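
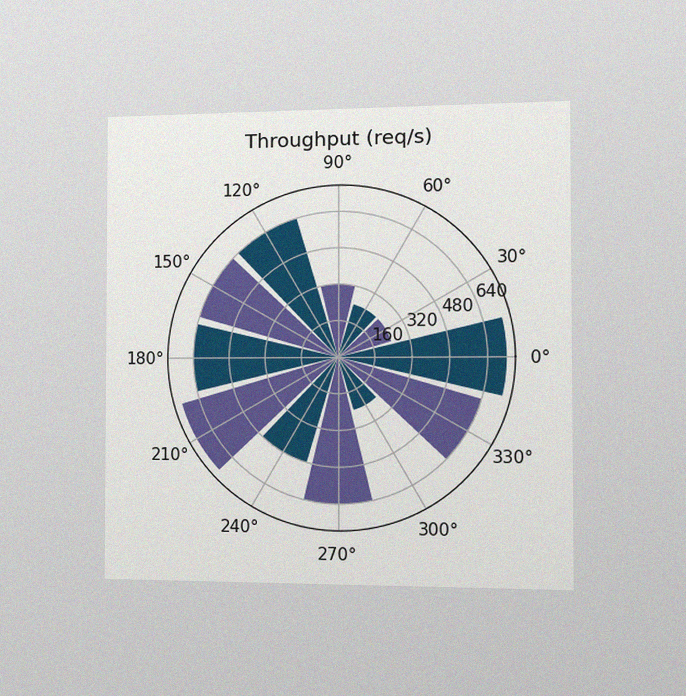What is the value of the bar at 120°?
640req/s

The chart is viewed slightly from the right, with some photo noise. The bar at 120° reaches 640req/s on the radial axis.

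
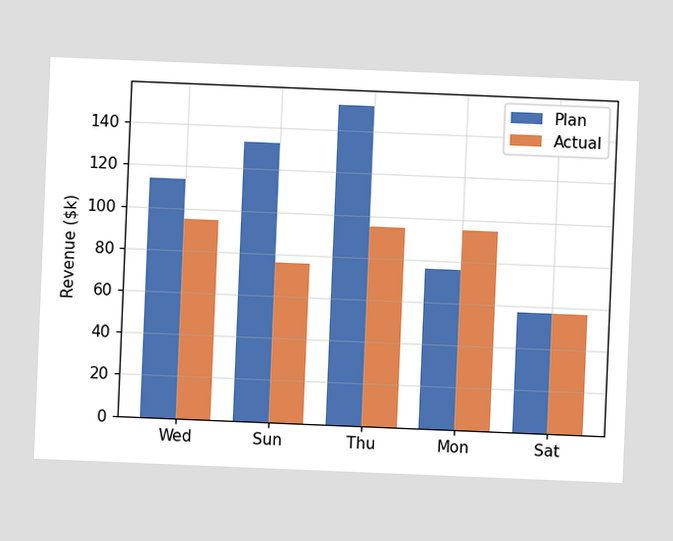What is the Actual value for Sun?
$76k

The chart is tilted about 2° clockwise. The Actual bar at Sun reaches $76k on the y-axis.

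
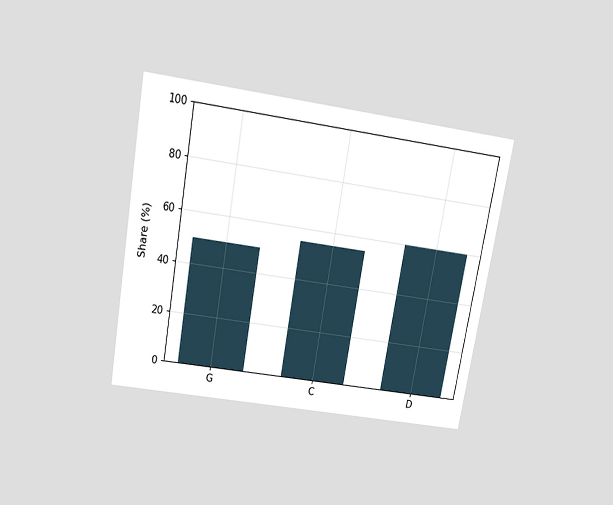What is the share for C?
55%

The chart is tilted about 10° clockwise and viewed slightly from above. Reading along the chart's y-axis, the C bar reaches 55%.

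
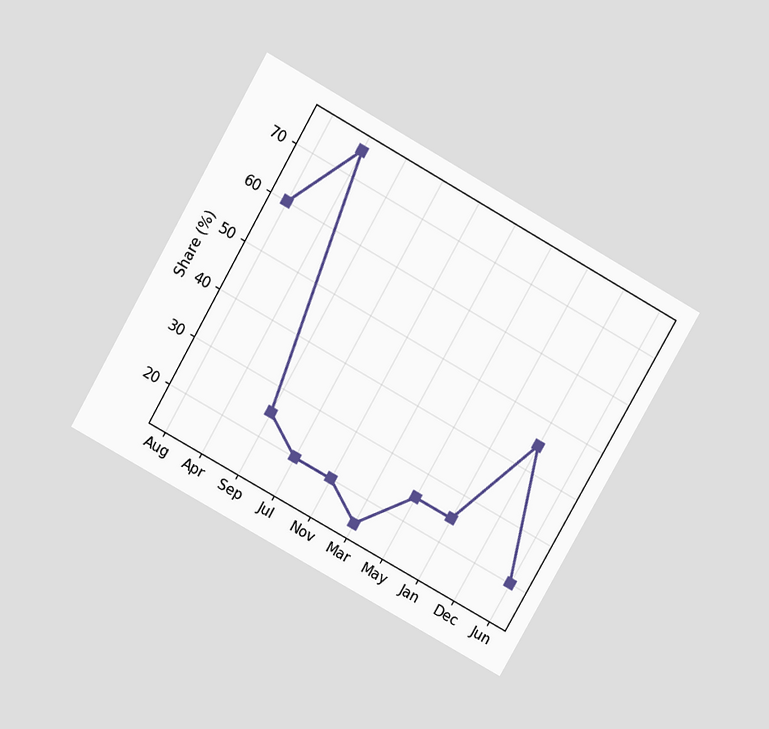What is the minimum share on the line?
15%

The chart is tilted about 29° clockwise and viewed slightly from above. The lowest point is at Mar, and reading across to the y-axis gives 15%.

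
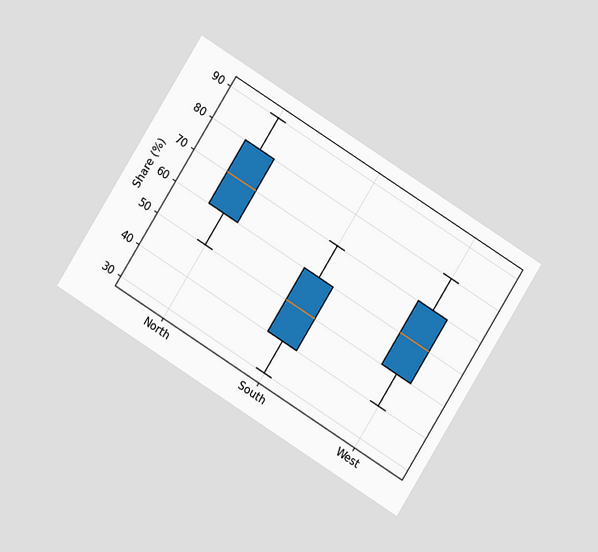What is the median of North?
The chart is tilted about 32° clockwise and viewed at a slight angle. The median line in the North box sits at 70%.

70%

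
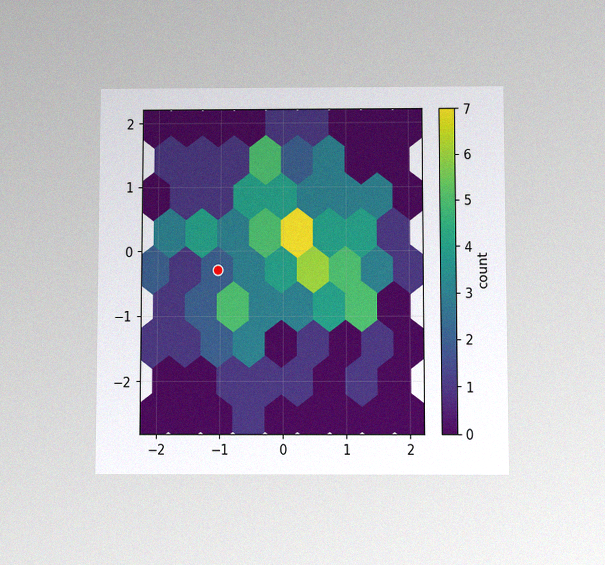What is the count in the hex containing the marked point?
The chart is viewed slightly from below, with some photo noise. The marked hex reads 2 on the colorbar.

2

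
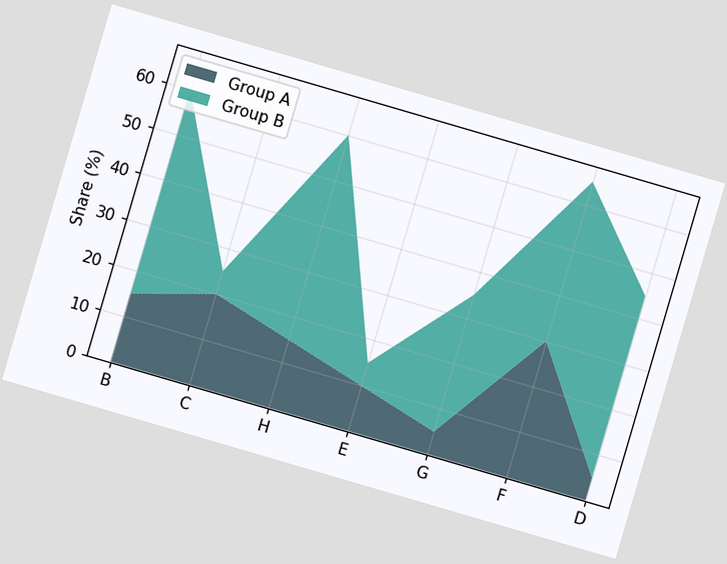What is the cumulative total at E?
15%

The chart is tilted about 16° clockwise. The stacked total at E reaches 15%.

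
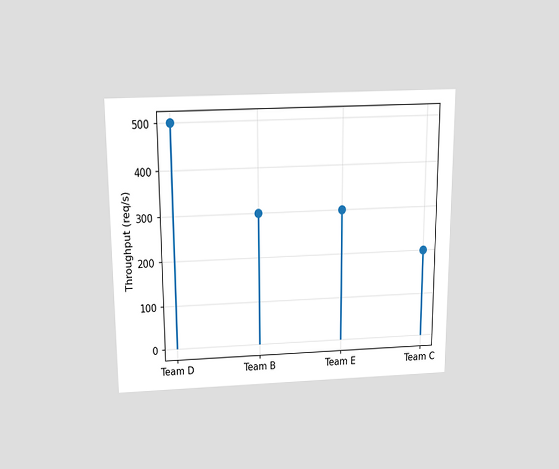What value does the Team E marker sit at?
300req/s

The chart is viewed slightly from above. The Team E marker sits at 300req/s.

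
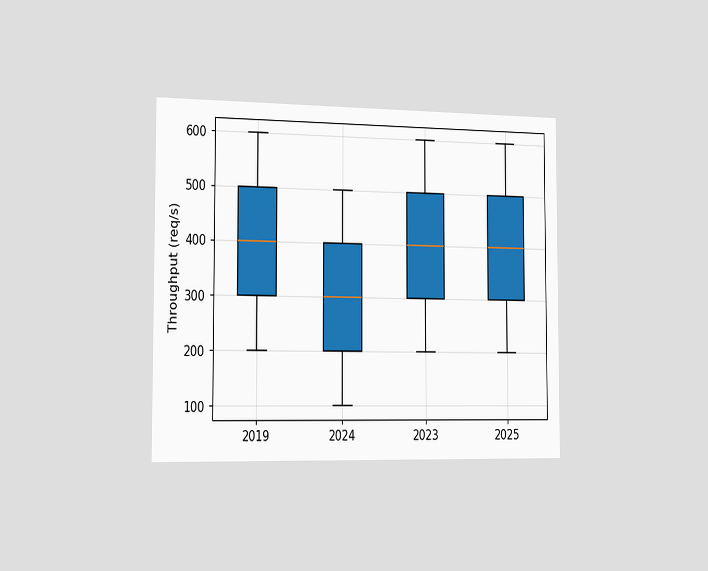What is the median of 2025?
400req/s

The chart is viewed slightly from the left. The median line in the 2025 box sits at 400req/s.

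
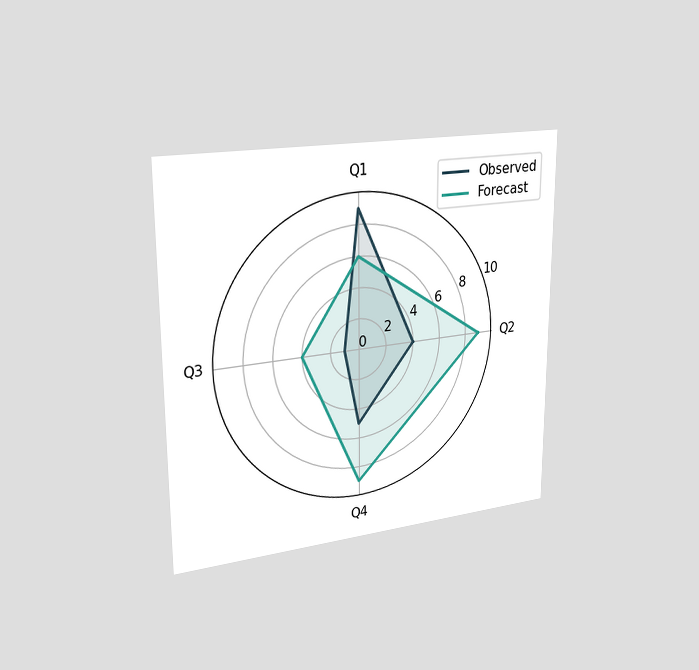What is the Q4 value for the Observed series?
The chart is viewed slightly from the left. On the Q4 axis, Observed reaches 5.

5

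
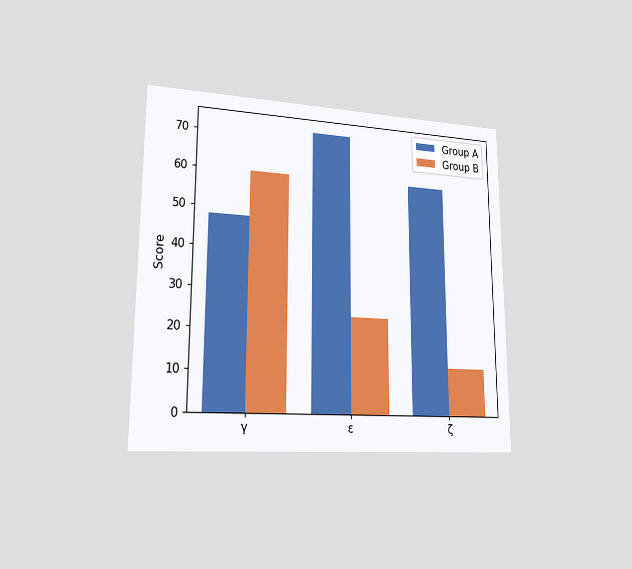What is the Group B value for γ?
The chart is viewed slightly from the left. The Group B bar at γ reaches 60 on the y-axis.

60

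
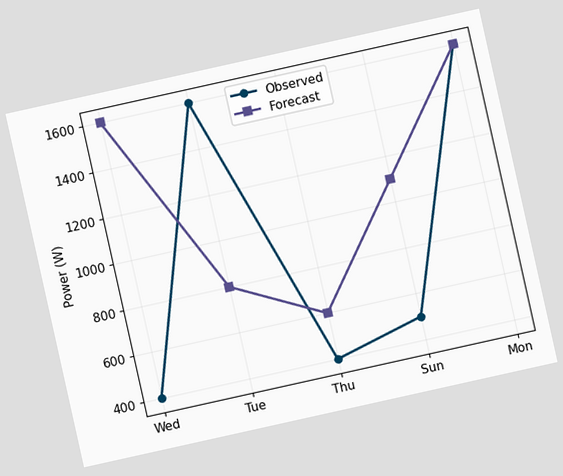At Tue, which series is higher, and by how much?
The chart is tilted about 13° counter-clockwise. At Tue, Observed sits above the other line by 800W.

Observed, by 800W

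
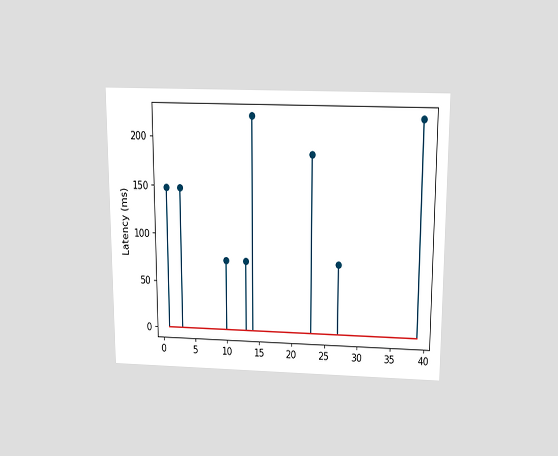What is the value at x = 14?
222ms

The chart is viewed slightly from above. The stem at x=14 reaches 222ms.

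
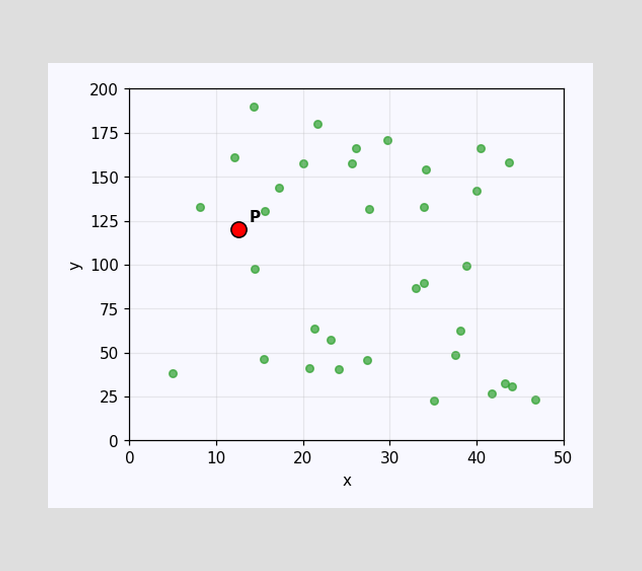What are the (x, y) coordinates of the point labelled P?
Following the gridlines from P to each axis, P sits at (12.5, 120).

(12.5, 120)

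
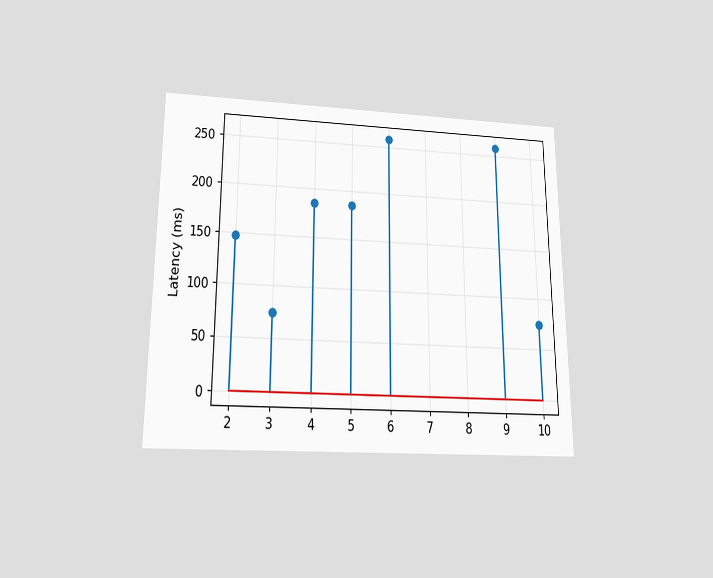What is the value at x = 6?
The chart is viewed slightly from below. The stem at x=6 reaches 259ms.

259ms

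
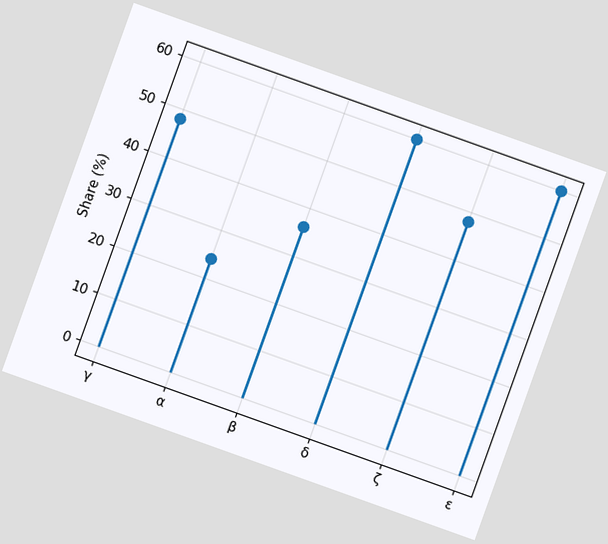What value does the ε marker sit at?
The chart is tilted about 20° clockwise. The ε marker sits at 60%.

60%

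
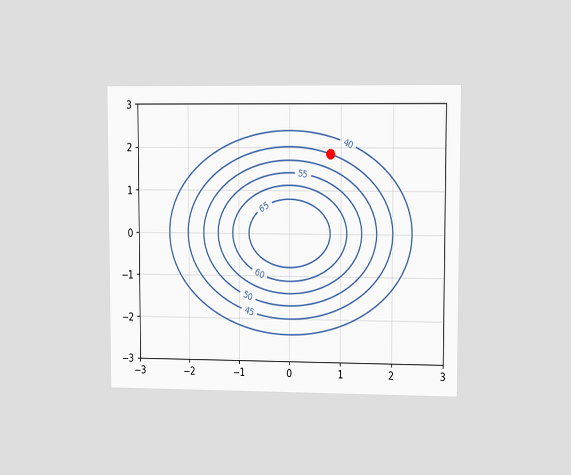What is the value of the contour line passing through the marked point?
45

The chart is viewed at a slight angle. The marked point sits on the contour labelled 45.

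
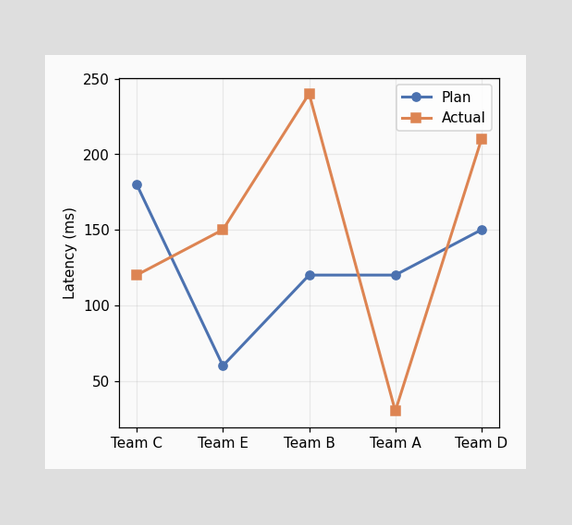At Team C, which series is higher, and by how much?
At Team C, Plan sits above the other line by 60ms.

Plan, by 60ms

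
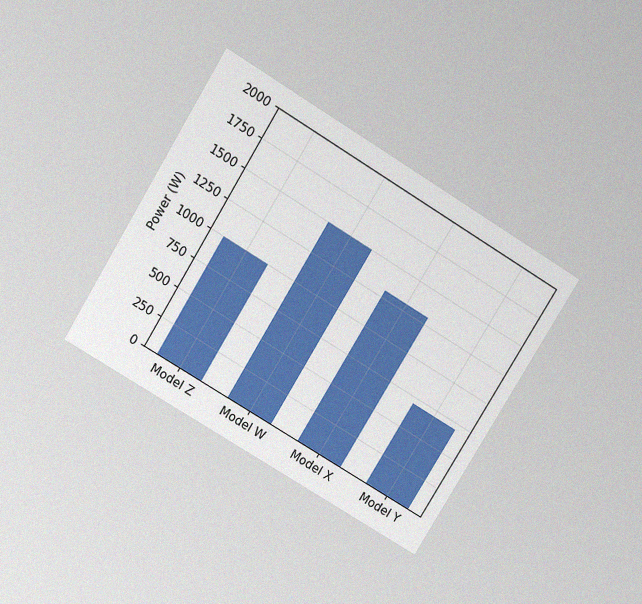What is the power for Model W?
1500W

The chart is tilted about 31° clockwise and viewed slightly from above, with some photo noise. Reading along the chart's y-axis, the Model W bar reaches 1500W.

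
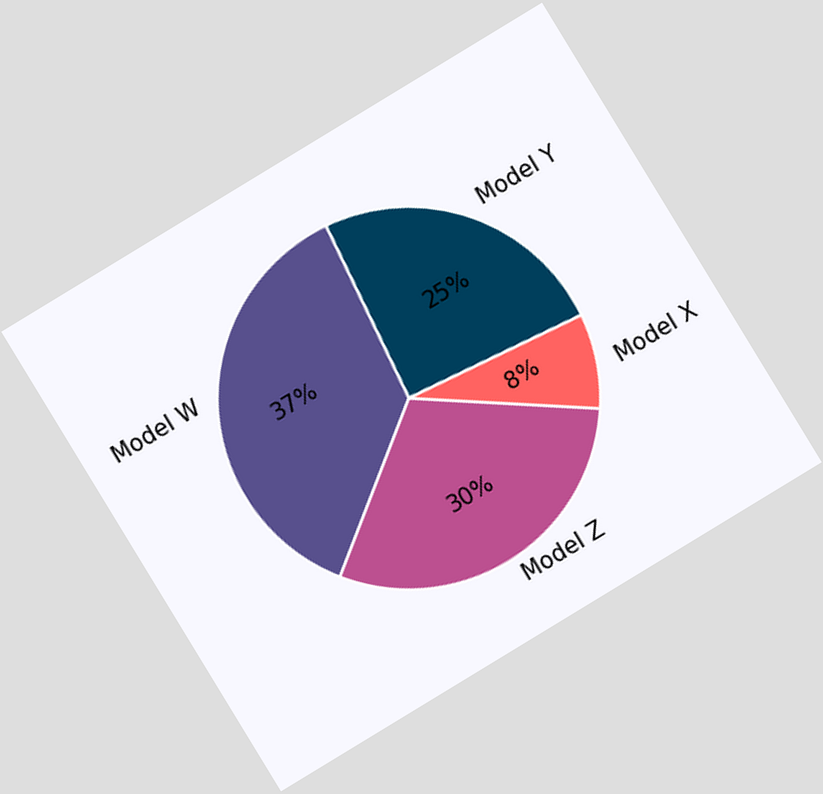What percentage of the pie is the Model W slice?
The chart is tilted about 31° counter-clockwise. The Model W slice takes up 37% of the pie.

37%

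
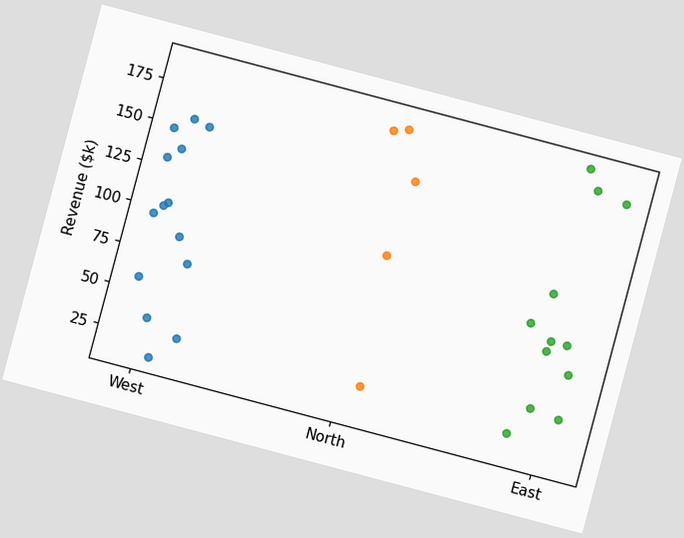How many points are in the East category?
12

The chart is tilted about 15° clockwise. Counting the markers in the East column gives 12.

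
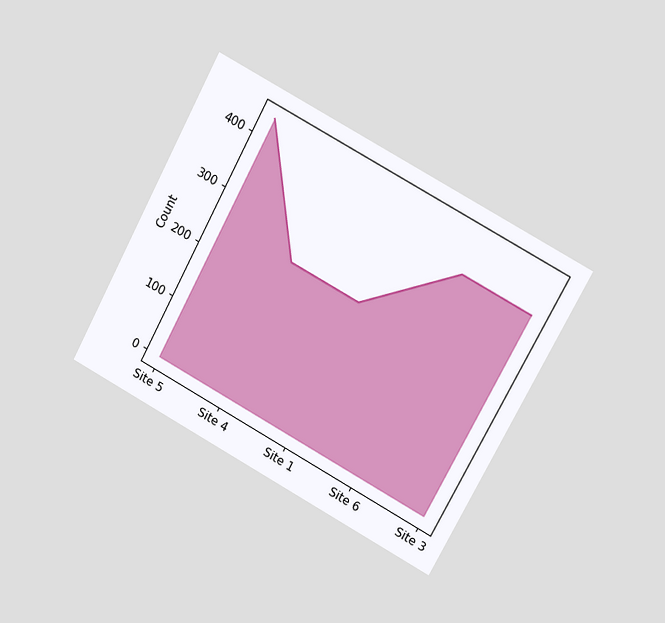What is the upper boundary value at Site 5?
The chart is tilted about 28° clockwise and viewed at a slight angle. At Site 5 the upper boundary is at 434.

434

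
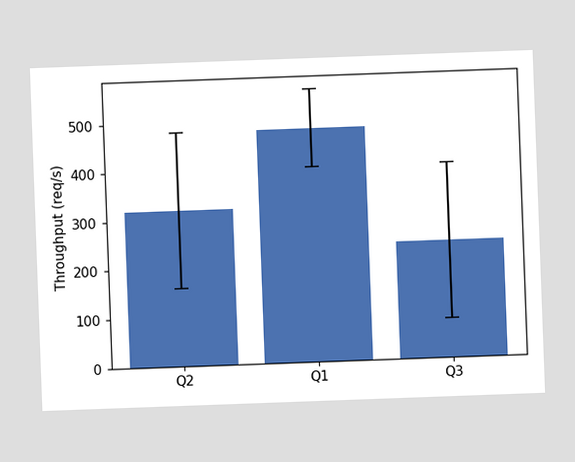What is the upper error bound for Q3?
The chart is tilted about 2° counter-clockwise. The Q3 bar's upper whisker reaches 400req/s.

400req/s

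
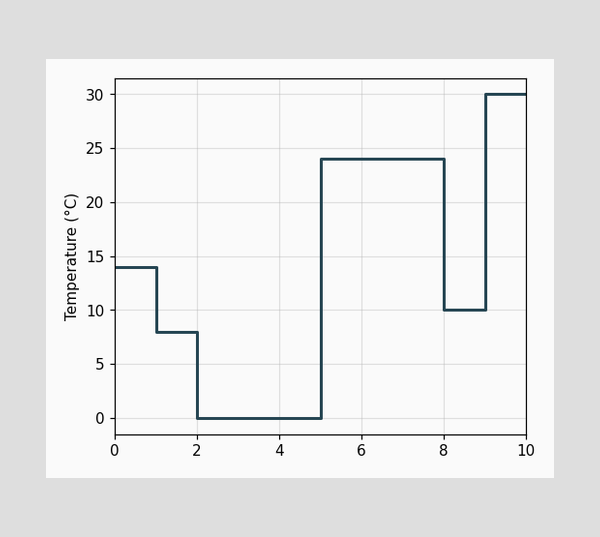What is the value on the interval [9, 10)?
On [9, 10) the step sits at 30°C.

30°C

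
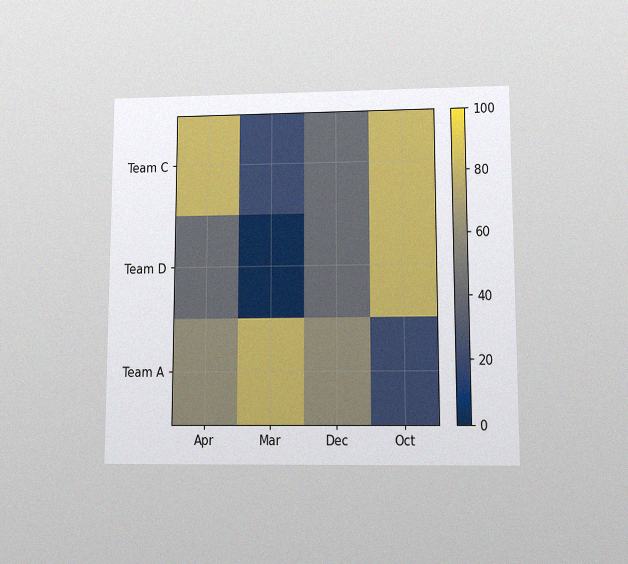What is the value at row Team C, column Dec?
The chart is viewed at a slight angle, with some photo noise. Matching cell (Team C, Dec) against the colorbar gives 40.

40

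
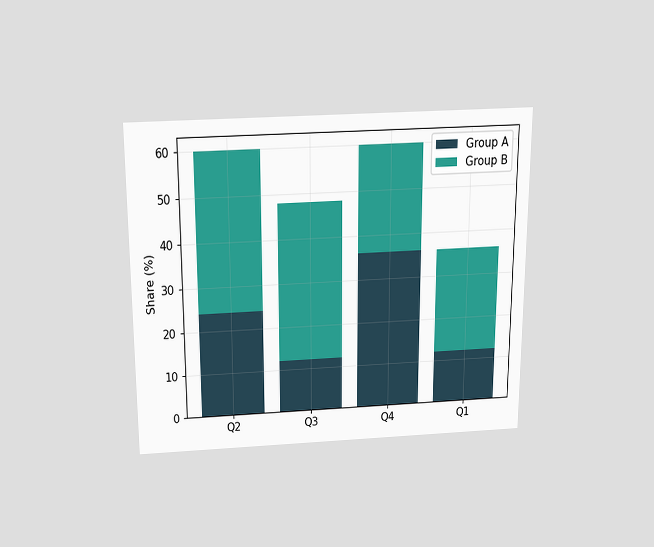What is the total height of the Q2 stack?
60%

The chart is viewed slightly from above. The Q2 stack's top reaches 60% on the y-axis.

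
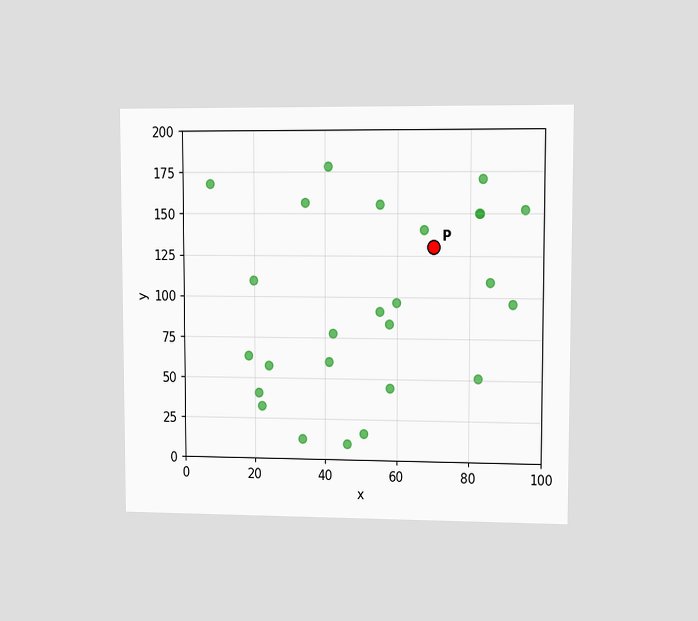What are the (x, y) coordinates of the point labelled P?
The chart is viewed at a slight angle. Following the gridlines from P to each axis, P sits at (70, 130).

(70, 130)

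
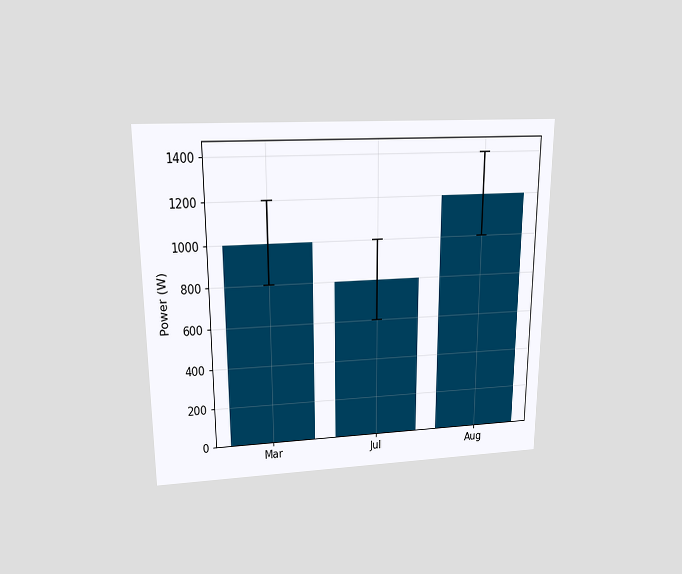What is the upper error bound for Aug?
1400W

The chart is viewed slightly from above. The Aug bar's upper whisker reaches 1400W.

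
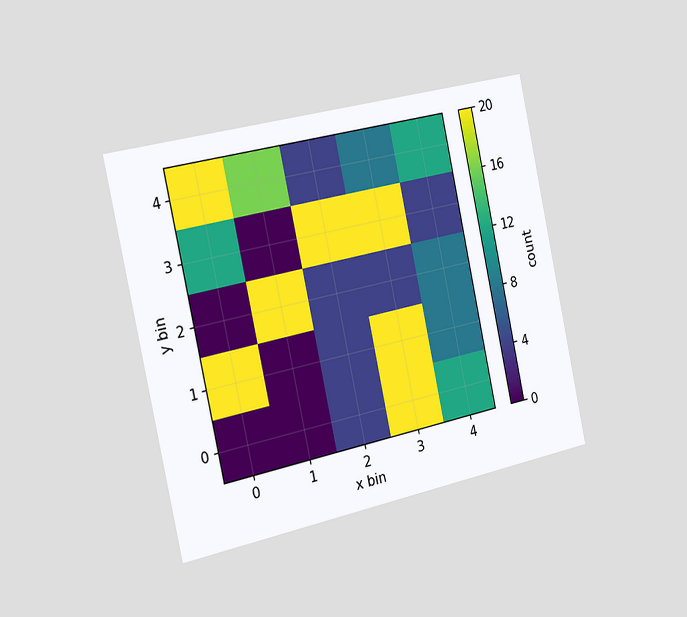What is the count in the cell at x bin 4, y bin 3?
4

The chart is tilted about 12° counter-clockwise and viewed slightly from the left. Matching the cell (4, 3) against the colorbar gives 4.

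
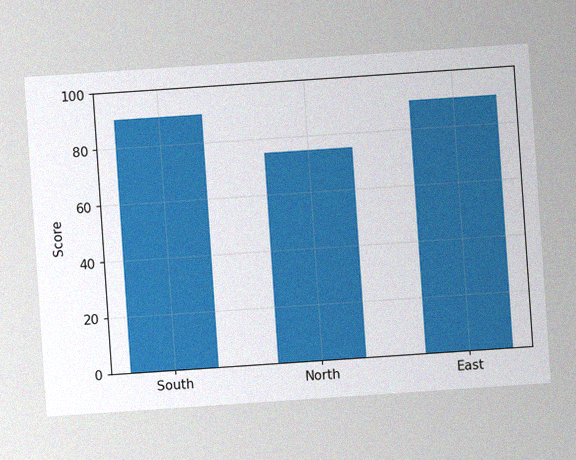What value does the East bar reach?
The chart is tilted about 4° counter-clockwise, with some photo noise. Reading along the chart's y-axis, the East bar reaches 90.

90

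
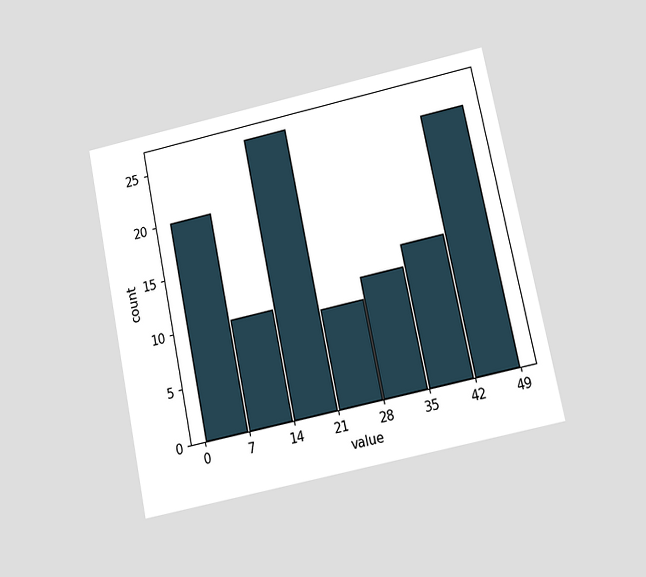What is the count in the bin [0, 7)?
The chart is tilted about 12° counter-clockwise and viewed at a slight angle. The [0, 7) bin has height 20.

20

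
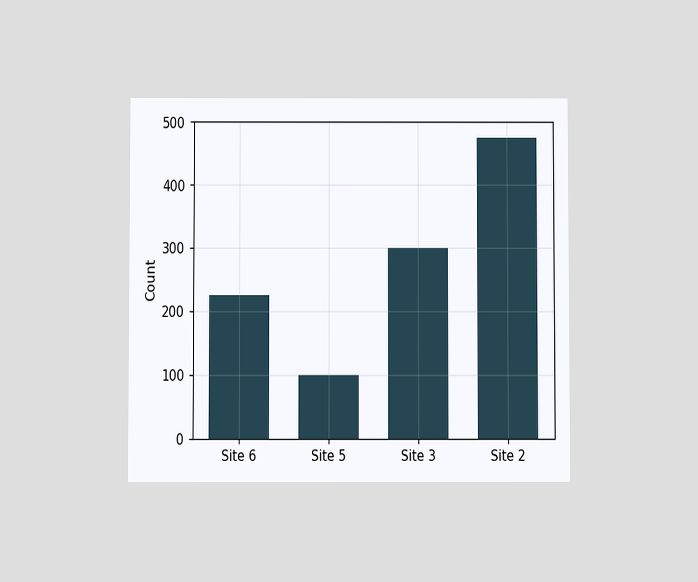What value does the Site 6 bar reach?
225

The chart is viewed at a slight angle. Reading along the chart's y-axis, the Site 6 bar reaches 225.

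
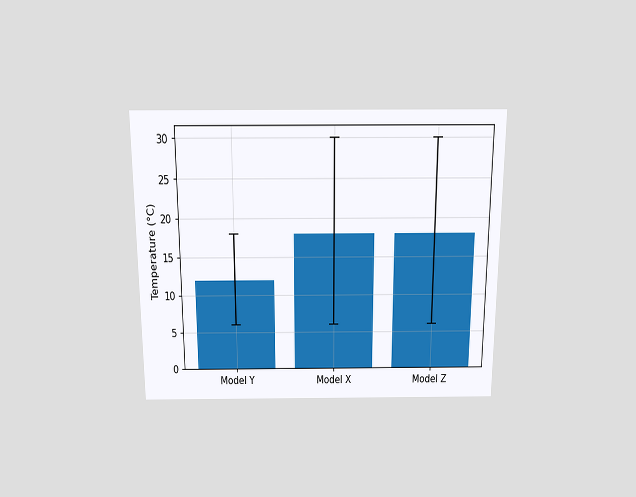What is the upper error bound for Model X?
30°C

The chart is viewed slightly from above. The Model X bar's upper whisker reaches 30°C.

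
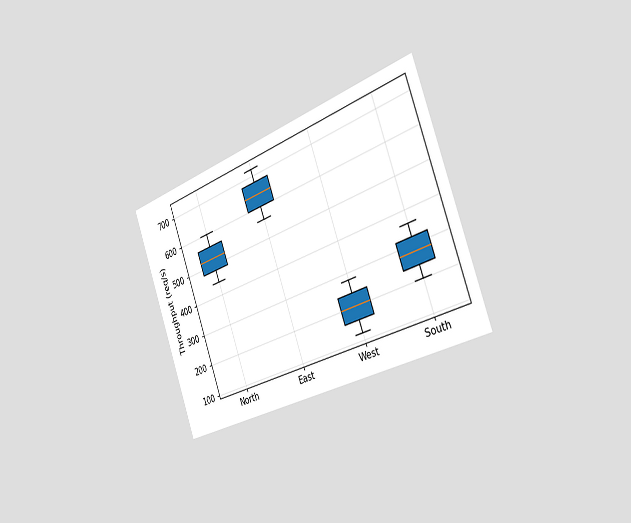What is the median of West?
200req/s

The chart is tilted about 20° counter-clockwise and viewed slightly from the right. The median line in the West box sits at 200req/s.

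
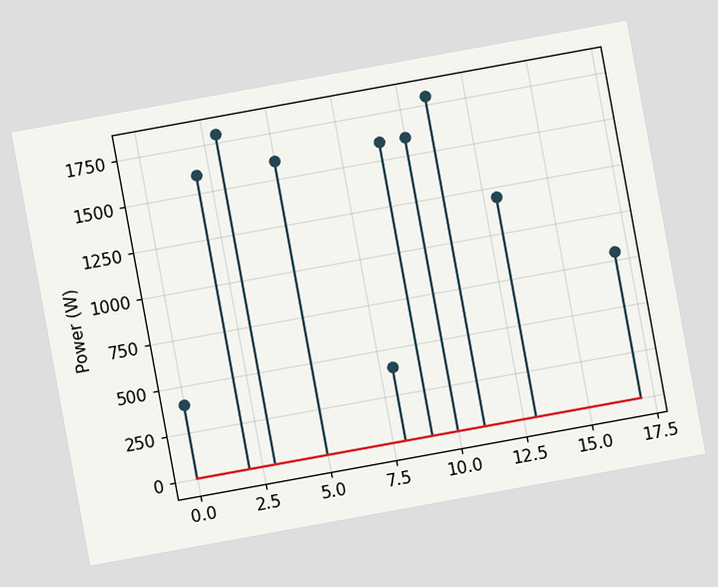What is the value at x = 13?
1200W

The chart is tilted about 10° counter-clockwise. The stem at x=13 reaches 1200W.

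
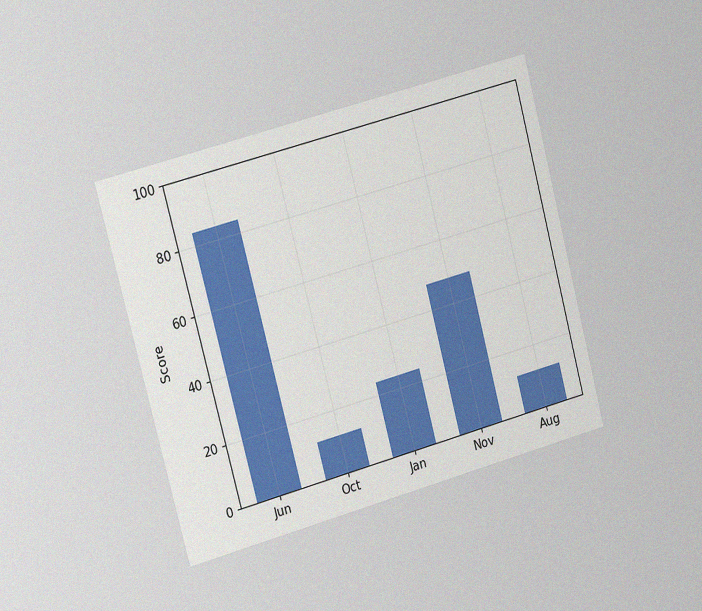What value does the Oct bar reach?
12

The chart is tilted about 15° counter-clockwise and viewed slightly from the left, with some photo noise. Reading along the chart's y-axis, the Oct bar reaches 12.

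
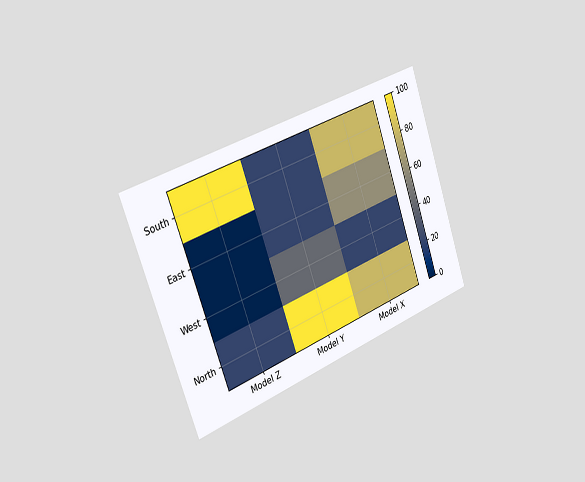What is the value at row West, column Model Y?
40

The chart is tilted about 20° counter-clockwise and viewed slightly from the left. Matching cell (West, Model Y) against the colorbar gives 40.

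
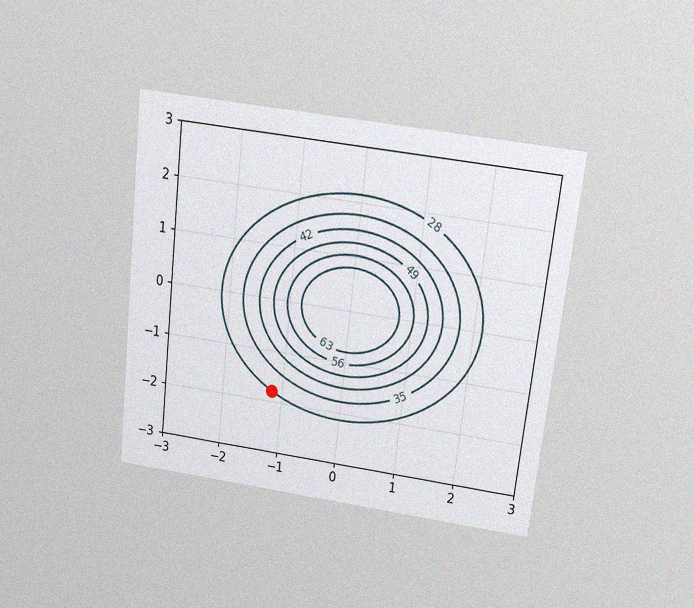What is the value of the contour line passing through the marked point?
The chart is tilted about 7° clockwise and viewed slightly from above, with some photo noise. The marked point sits on the contour labelled 28.

28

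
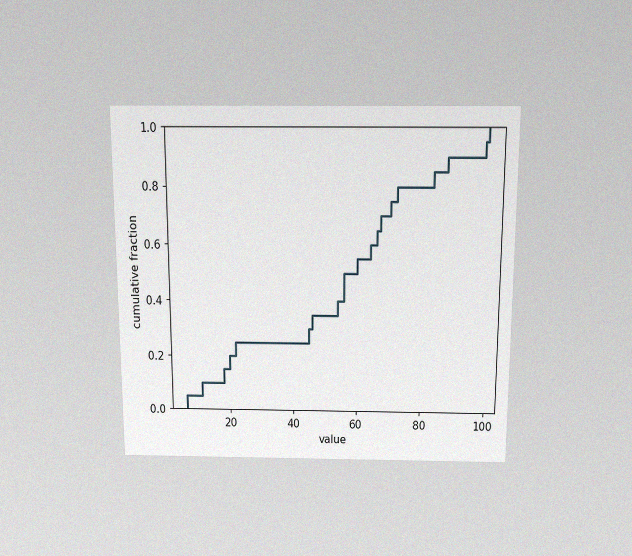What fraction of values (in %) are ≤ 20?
The chart is viewed slightly from above, with some photo noise. At x=20 the ECDF step is at 20%.

20%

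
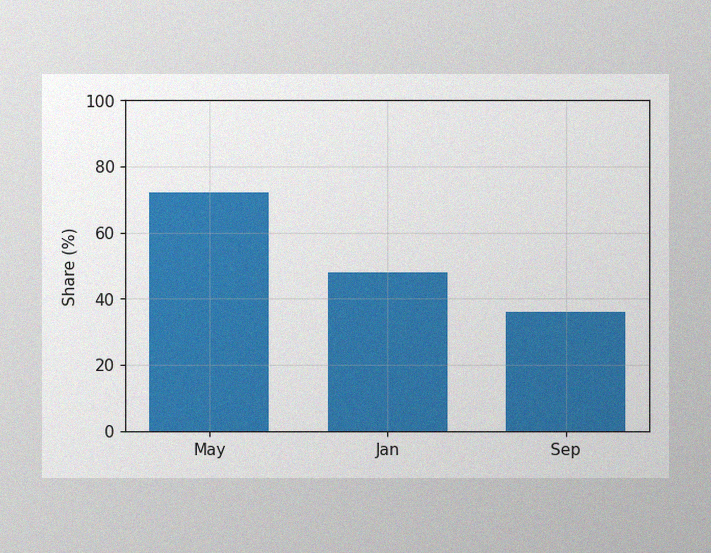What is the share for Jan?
The image has some photo noise and uneven lighting. Reading along the chart's y-axis, the Jan bar reaches 48%.

48%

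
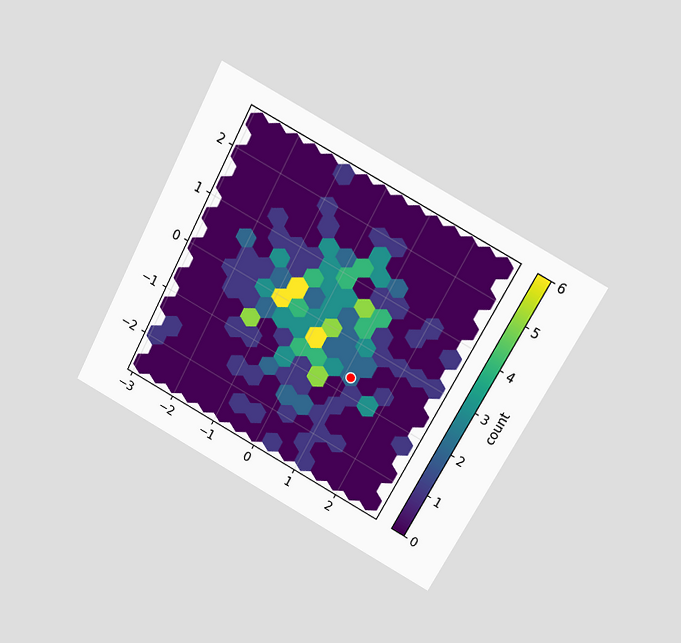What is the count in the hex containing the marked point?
The chart is tilted about 29° clockwise and viewed at a slight angle. The marked hex reads 2 on the colorbar.

2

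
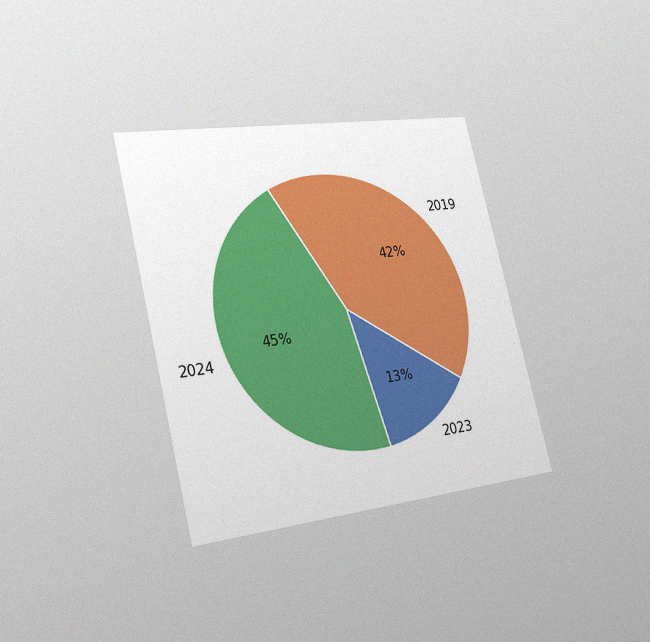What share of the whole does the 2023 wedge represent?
13%

The chart is tilted about 14° counter-clockwise and viewed slightly from the left, with some photo noise. The 2023 slice takes up 13% of the pie.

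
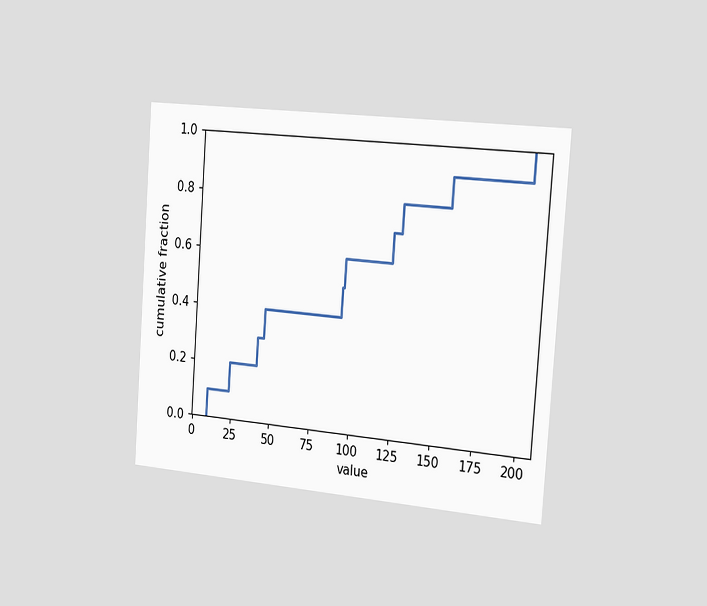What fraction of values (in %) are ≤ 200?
100%

The chart is tilted about 4° clockwise and viewed slightly from the right. At x=200 the ECDF step is at 100%.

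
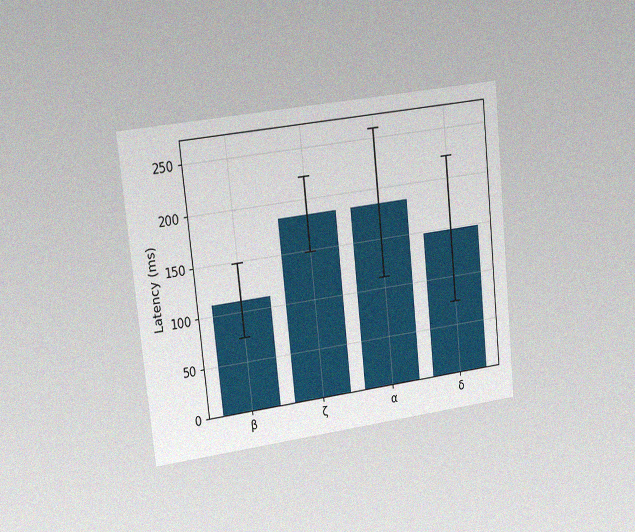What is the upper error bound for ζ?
The chart is tilted about 6° counter-clockwise and viewed slightly from the left, with some photo noise. The ζ bar's upper whisker reaches 222ms.

222ms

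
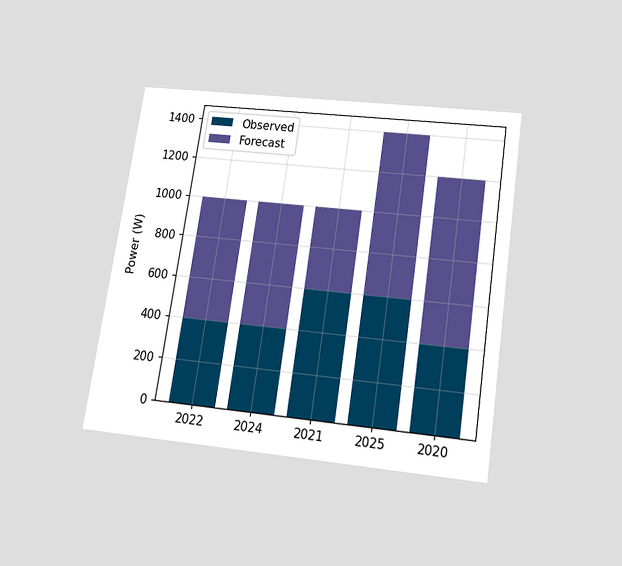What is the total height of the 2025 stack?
The chart is tilted about 9° clockwise and viewed slightly from below. The 2025 stack's top reaches 1400W on the y-axis.

1400W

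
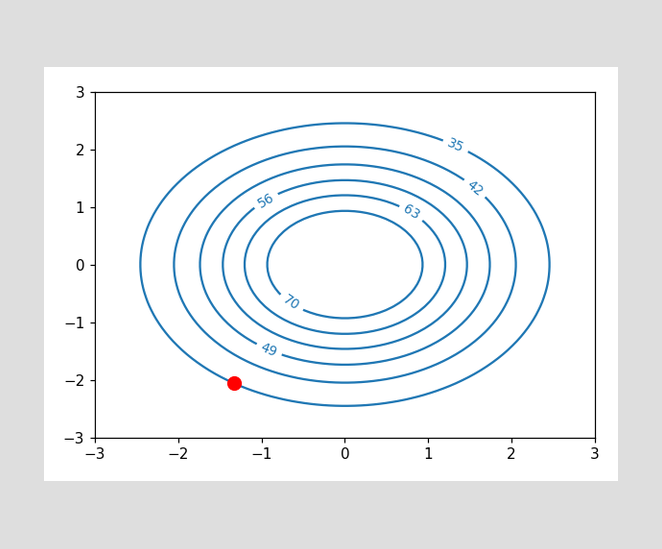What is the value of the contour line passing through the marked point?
35

The marked point sits on the contour labelled 35.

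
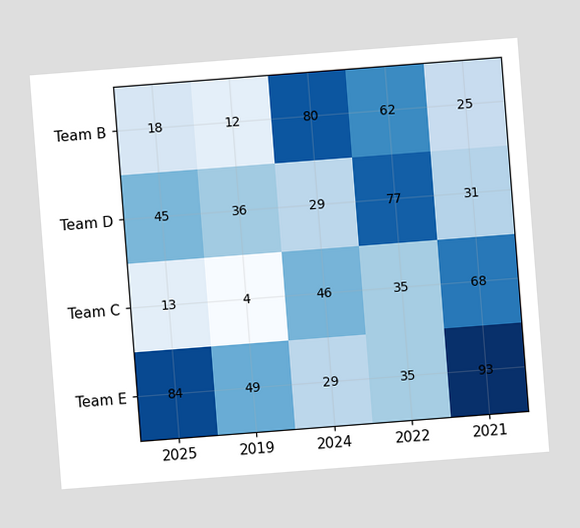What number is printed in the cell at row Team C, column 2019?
The chart is tilted about 4° counter-clockwise. The (Team C, 2019) cell reads 4.

4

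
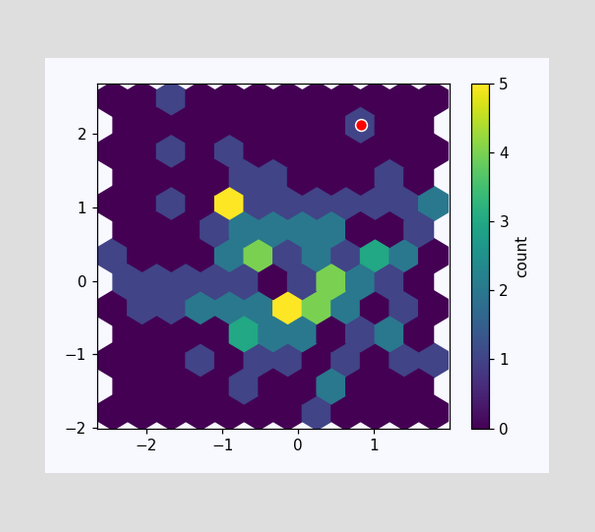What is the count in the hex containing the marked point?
The marked hex reads 1 on the colorbar.

1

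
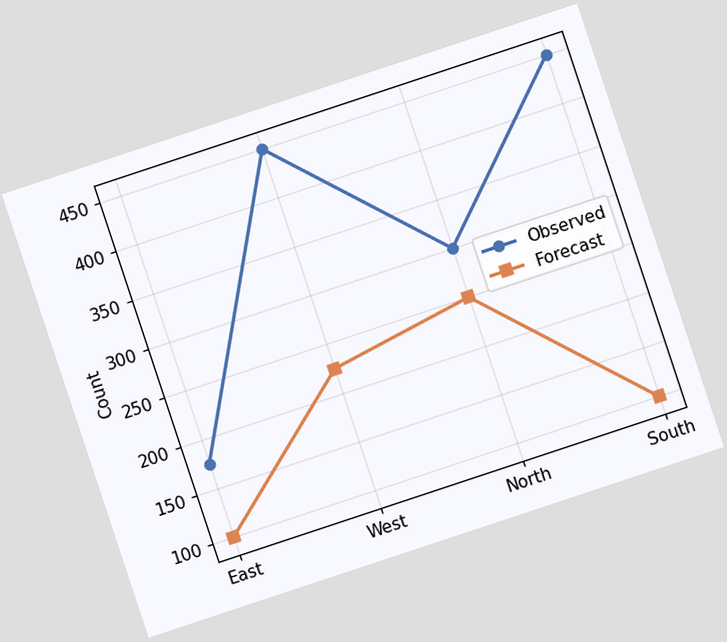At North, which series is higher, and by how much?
Observed, by 50

The chart is tilted about 18° counter-clockwise. At North, Observed sits above the other line by 50.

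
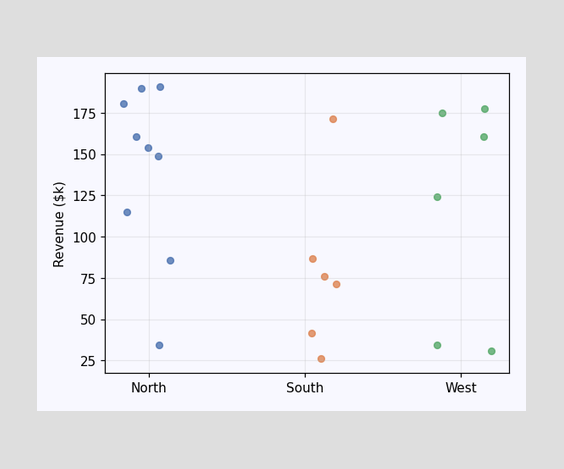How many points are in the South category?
6

Counting the markers in the South column gives 6.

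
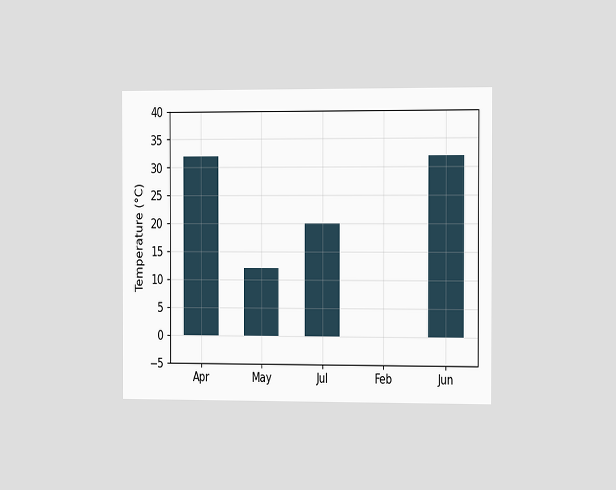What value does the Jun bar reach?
The chart is viewed slightly from the right. Reading along the chart's y-axis, the Jun bar reaches 32°C.

32°C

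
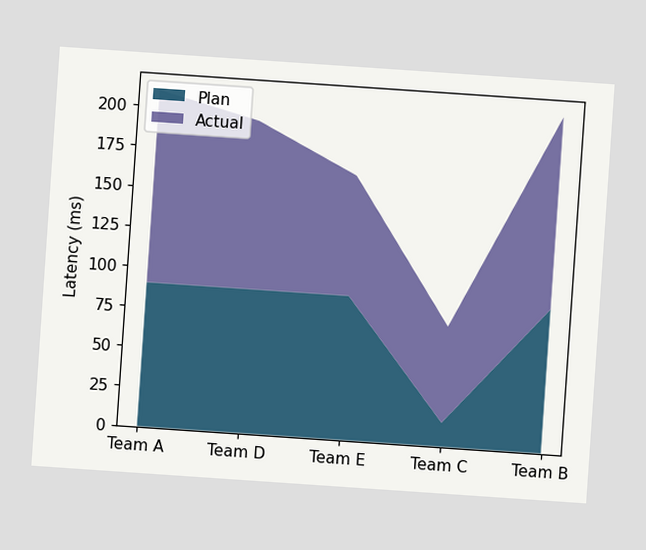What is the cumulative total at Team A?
210ms

The chart is tilted about 4° clockwise. The stacked total at Team A reaches 210ms.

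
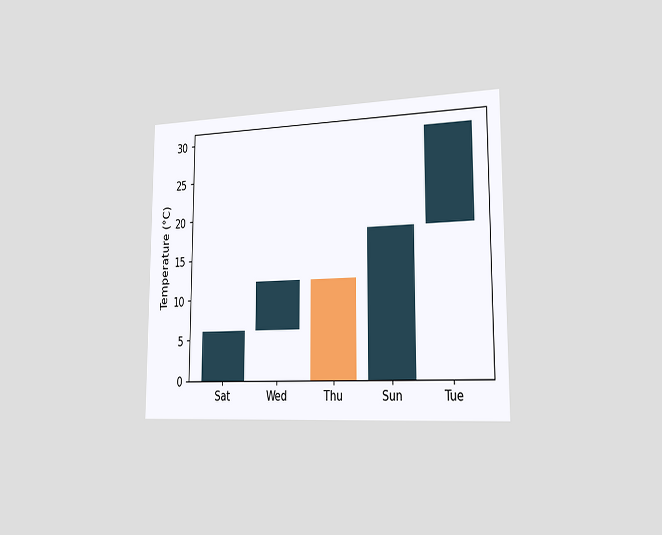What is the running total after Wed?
The chart is viewed slightly from the right. After Wed the running total reaches 12°C.

12°C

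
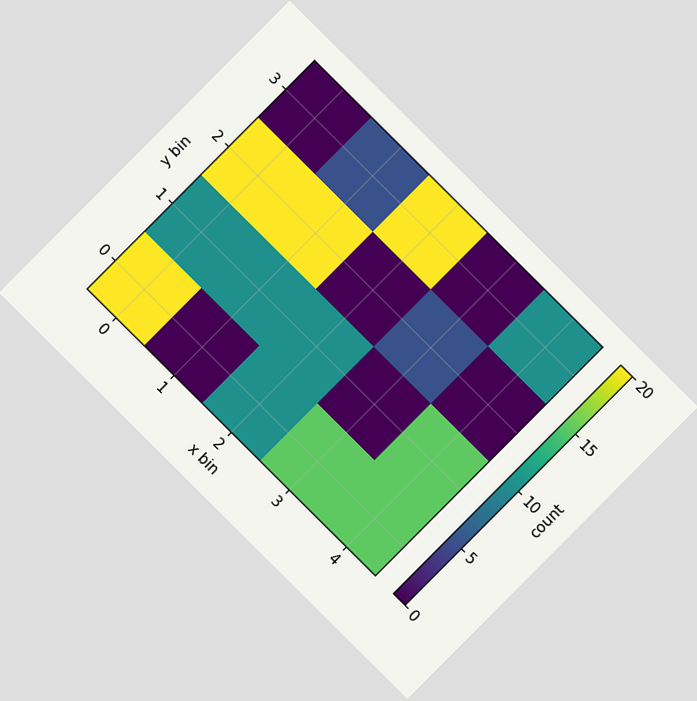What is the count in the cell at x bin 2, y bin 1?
The chart is tilted about 45° clockwise. Matching the cell (2, 1) against the colorbar gives 10.

10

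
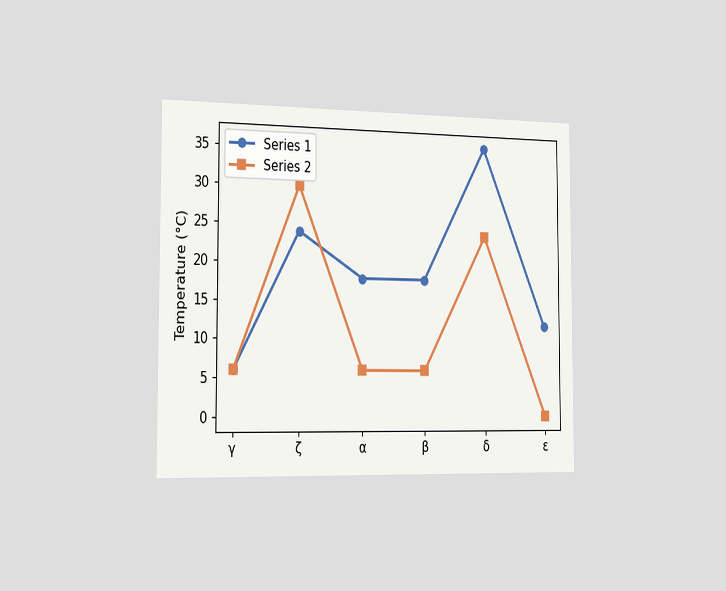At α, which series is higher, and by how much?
Series 1, by 12°C

The chart is viewed slightly from the left. At α, Series 1 sits above the other line by 12°C.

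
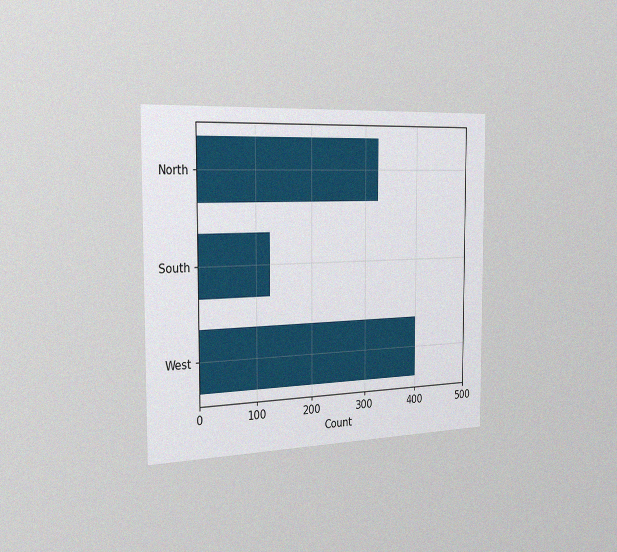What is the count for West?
The chart is viewed slightly from the left, with some photo noise. Reading along the chart's x-axis, the West bar reaches 400.

400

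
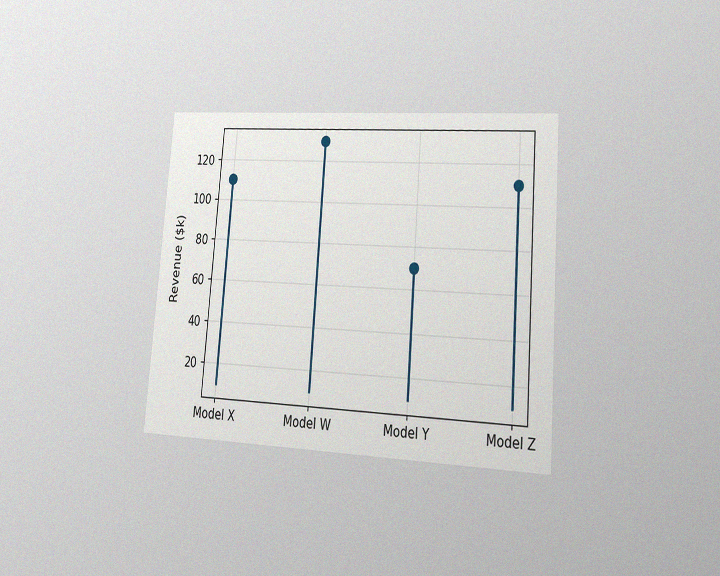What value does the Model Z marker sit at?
$110k

The chart is tilted about 4° clockwise and viewed slightly from the right, with some photo noise. The Model Z marker sits at $110k.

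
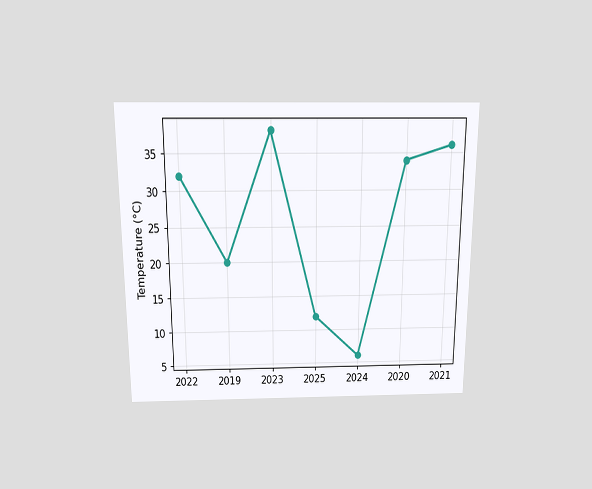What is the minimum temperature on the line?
The chart is viewed slightly from above. The lowest point is at 2024, and reading across to the y-axis gives 6°C.

6°C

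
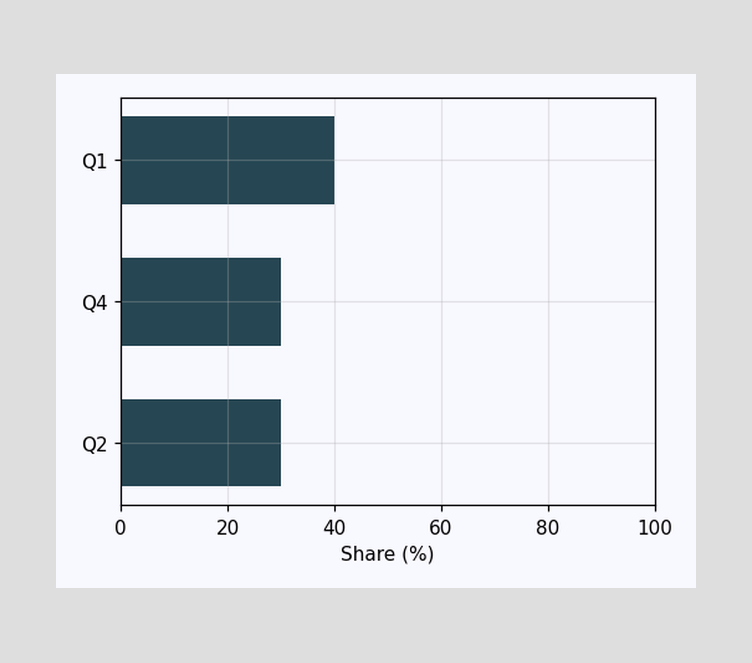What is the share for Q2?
Reading along the chart's x-axis, the Q2 bar reaches 30%.

30%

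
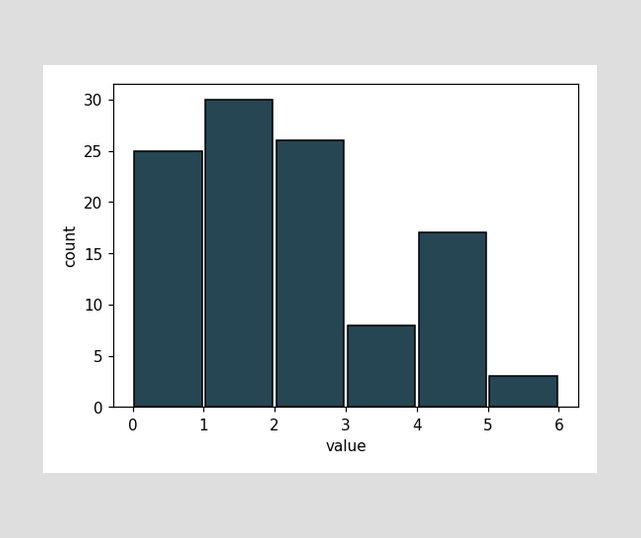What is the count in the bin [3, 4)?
8

The [3, 4) bin has height 8.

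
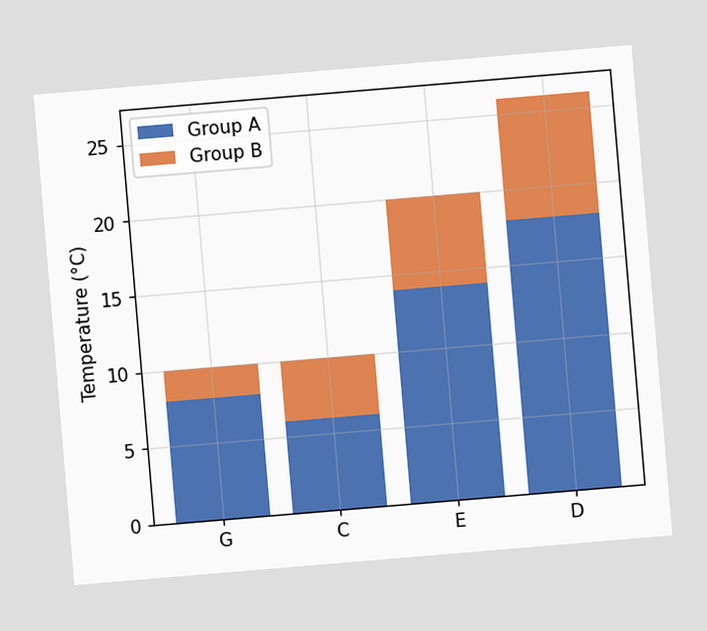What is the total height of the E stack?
20°C

The chart is tilted about 5° counter-clockwise. The E stack's top reaches 20°C on the y-axis.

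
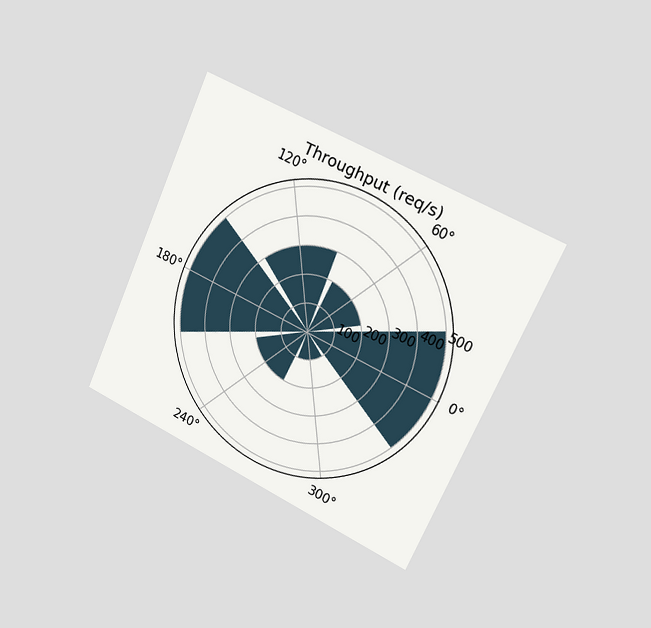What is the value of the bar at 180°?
The chart is tilted about 24° clockwise and viewed slightly from the right. The bar at 180° reaches 500req/s on the radial axis.

500req/s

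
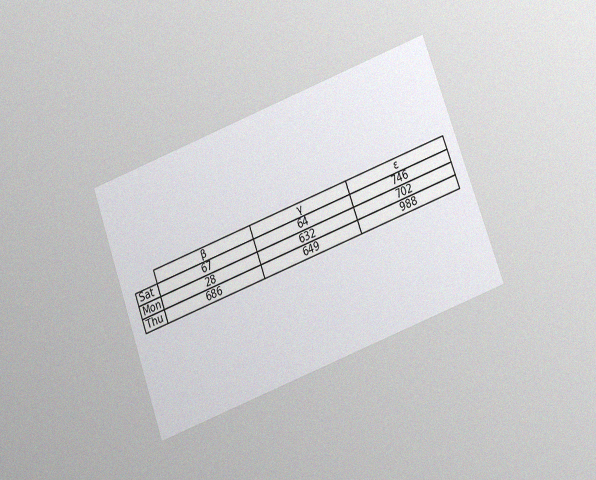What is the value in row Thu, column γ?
The chart is tilted about 20° counter-clockwise and viewed at a slight angle, with some photo noise. The (Thu, γ) cell reads 649.

649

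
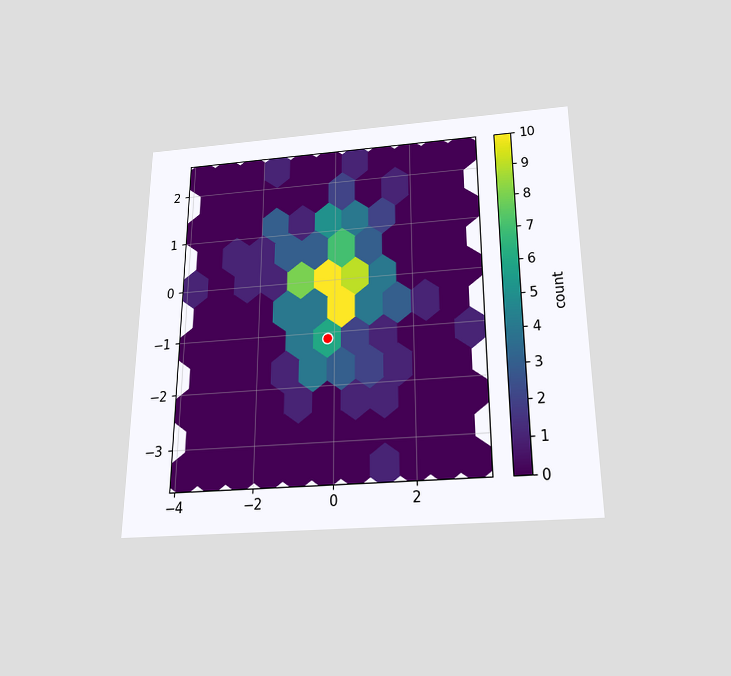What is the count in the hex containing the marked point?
The chart is viewed slightly from below. The marked hex reads 6 on the colorbar.

6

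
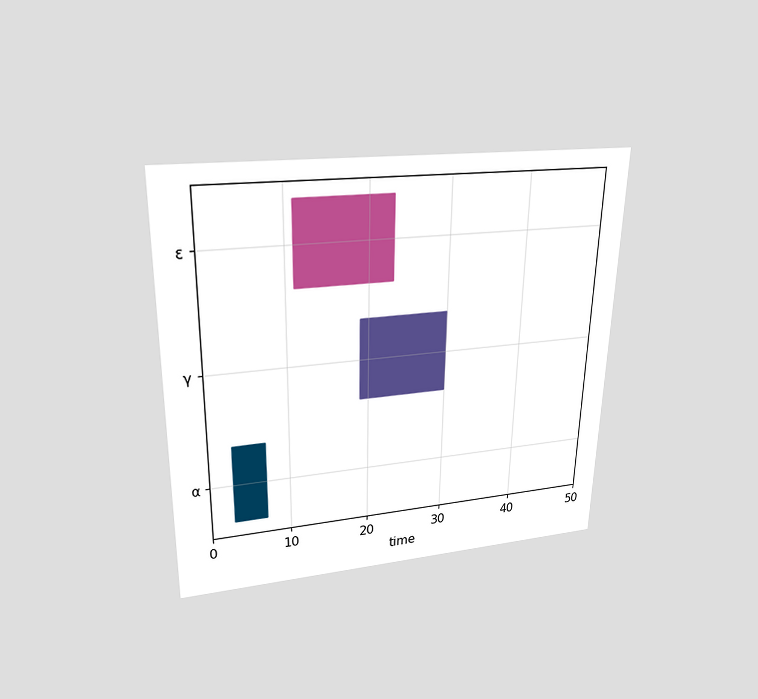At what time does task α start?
3

The chart is viewed slightly from above. The α bar begins at t=3.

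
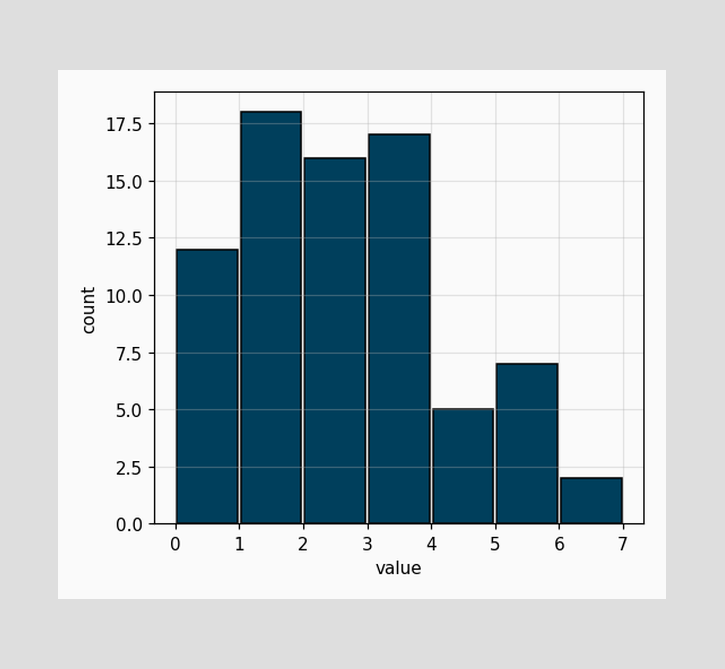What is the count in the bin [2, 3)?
The [2, 3) bin has height 16.

16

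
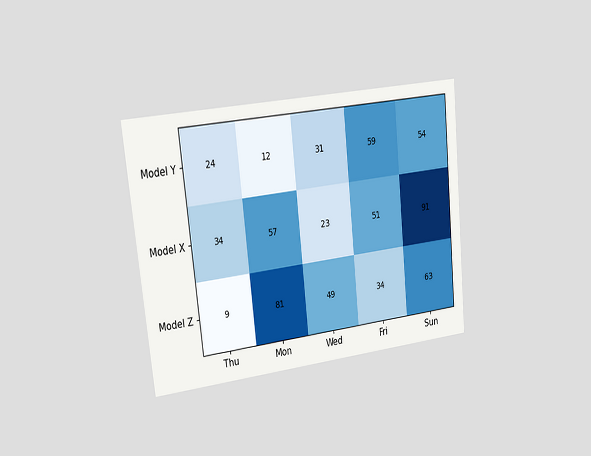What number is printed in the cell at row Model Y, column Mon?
The chart is tilted about 6° counter-clockwise and viewed slightly from the left. The (Model Y, Mon) cell reads 12.

12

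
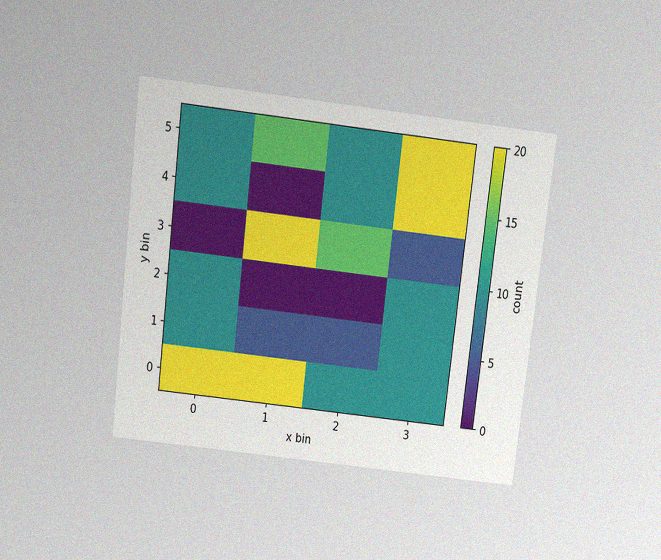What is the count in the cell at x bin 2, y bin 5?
10

The chart is tilted about 7° clockwise and viewed slightly from above, with some photo noise. Matching the cell (2, 5) against the colorbar gives 10.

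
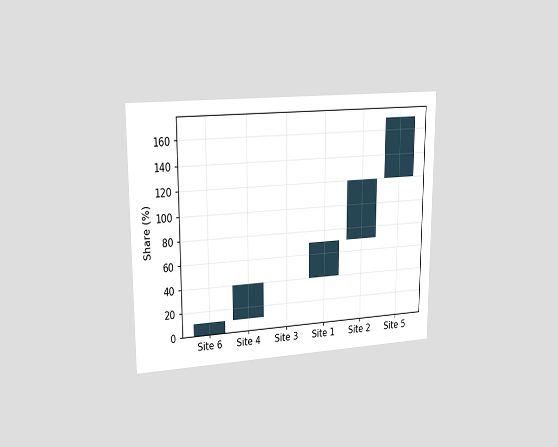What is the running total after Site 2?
The chart is viewed slightly from the left. After Site 2 the running total reaches 120%.

120%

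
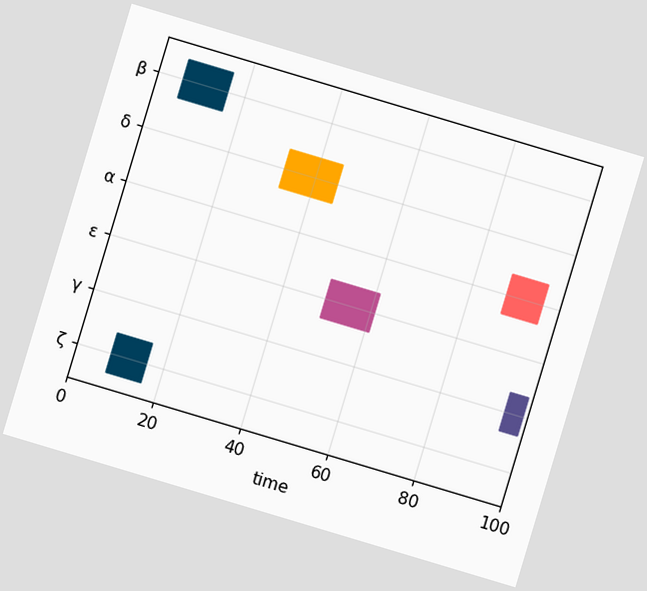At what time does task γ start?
95

The chart is tilted about 17° clockwise. The γ bar begins at t=95.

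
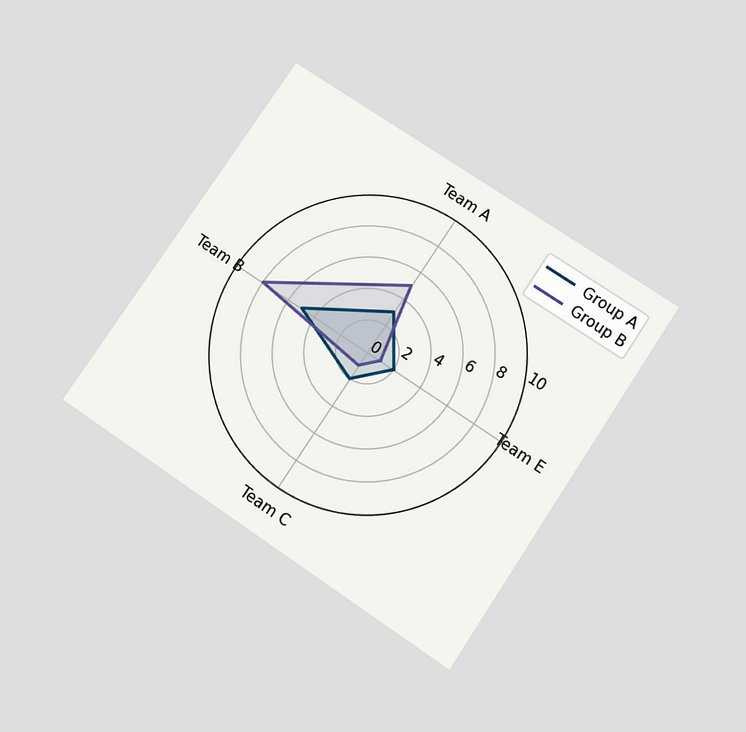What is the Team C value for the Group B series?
The chart is tilted about 34° clockwise and viewed slightly from below. On the Team C axis, Group B reaches 1.

1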